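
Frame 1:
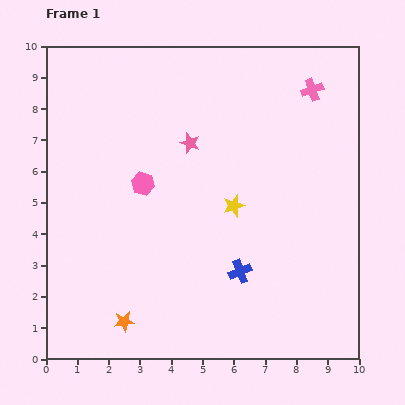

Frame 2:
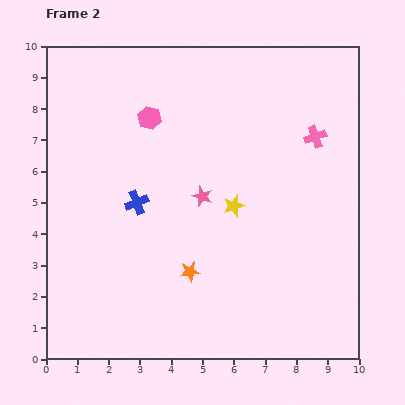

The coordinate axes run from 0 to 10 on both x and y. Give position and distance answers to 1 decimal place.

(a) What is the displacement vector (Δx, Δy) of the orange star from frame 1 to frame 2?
(2.1, 1.6)

The orange star was at (2.5, 1.2) in frame 1 and (4.6, 2.8) in frame 2.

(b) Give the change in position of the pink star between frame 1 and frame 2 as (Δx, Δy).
(0.4, -1.7)

The pink star was at (4.6, 6.9) in frame 1 and (5.0, 5.2) in frame 2.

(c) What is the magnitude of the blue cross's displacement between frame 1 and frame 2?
4.0

The blue cross moved from (6.2, 2.8) to (2.9, 5.0), a distance of √(3.3² + 2.2²) ≈ 4.0.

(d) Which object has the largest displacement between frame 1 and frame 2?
the blue cross

(moved 4.0; next 2.6)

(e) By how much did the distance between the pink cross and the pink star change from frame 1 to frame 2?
-0.2

Distance in frame 1: 4.3. Distance in frame 2: 4.1.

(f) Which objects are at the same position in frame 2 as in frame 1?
the yellow star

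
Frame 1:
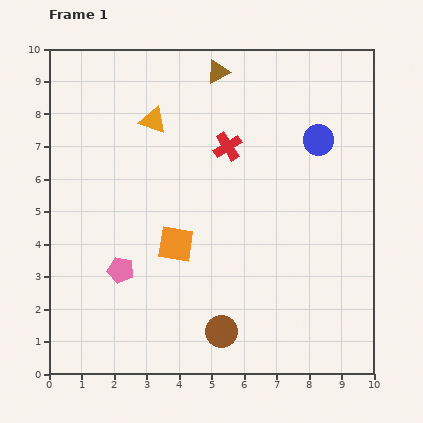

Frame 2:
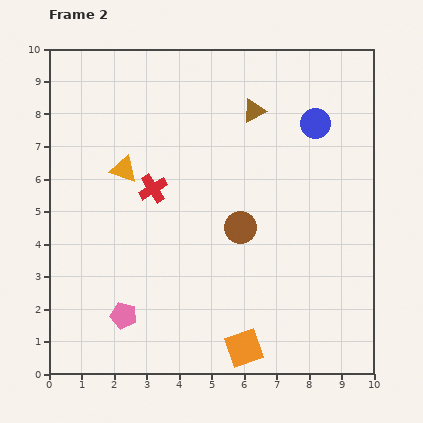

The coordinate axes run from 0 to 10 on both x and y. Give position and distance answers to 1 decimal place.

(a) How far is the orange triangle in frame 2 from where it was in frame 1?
1.7

The orange triangle moved from (3.2, 7.8) to (2.3, 6.3), a distance of √(0.9² + 1.5²) ≈ 1.7.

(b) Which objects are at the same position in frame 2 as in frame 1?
none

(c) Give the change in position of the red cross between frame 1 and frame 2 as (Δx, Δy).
(-2.3, -1.3)

The red cross was at (5.5, 7.0) in frame 1 and (3.2, 5.7) in frame 2.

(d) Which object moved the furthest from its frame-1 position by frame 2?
the orange square

(moved 3.8; next 3.3)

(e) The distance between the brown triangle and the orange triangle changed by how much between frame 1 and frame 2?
+1.9

Distance in frame 1: 2.5. Distance in frame 2: 4.4.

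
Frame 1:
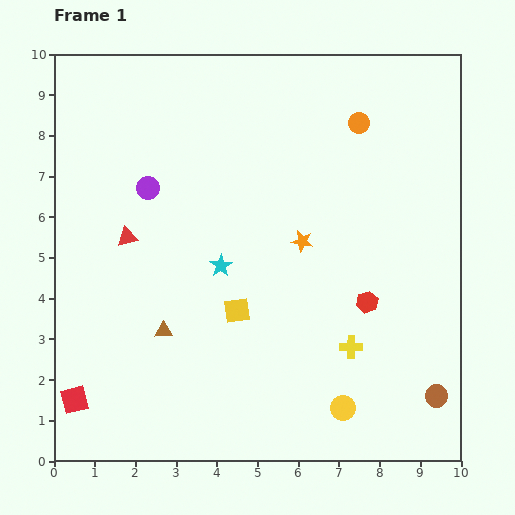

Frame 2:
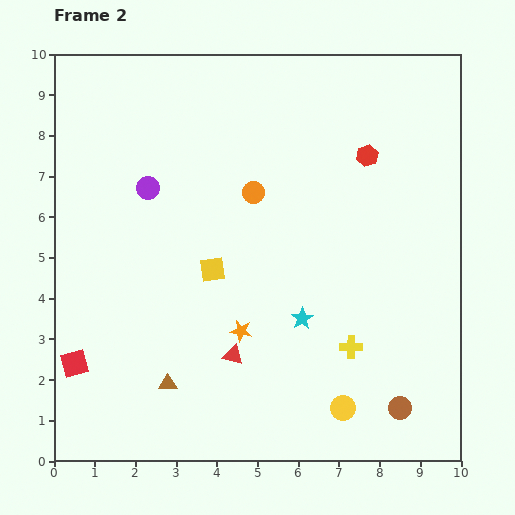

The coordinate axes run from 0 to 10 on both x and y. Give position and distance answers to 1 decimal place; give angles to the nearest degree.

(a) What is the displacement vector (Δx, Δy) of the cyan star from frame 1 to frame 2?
(2.0, -1.3)

The cyan star was at (4.1, 4.8) in frame 1 and (6.1, 3.5) in frame 2.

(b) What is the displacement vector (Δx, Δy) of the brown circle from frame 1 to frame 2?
(-0.9, -0.3)

The brown circle was at (9.4, 1.6) in frame 1 and (8.5, 1.3) in frame 2.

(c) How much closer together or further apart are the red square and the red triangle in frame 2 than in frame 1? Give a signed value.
-0.3

Distance in frame 1: 4.2. Distance in frame 2: 3.9.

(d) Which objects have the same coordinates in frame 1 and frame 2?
the yellow circle, the purple circle, the yellow cross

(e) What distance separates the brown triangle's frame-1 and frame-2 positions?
1.3

The brown triangle moved from (2.7, 3.2) to (2.8, 1.9), a distance of √(0.1² + 1.3²) ≈ 1.3.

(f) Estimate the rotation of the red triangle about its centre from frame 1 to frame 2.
29° clockwise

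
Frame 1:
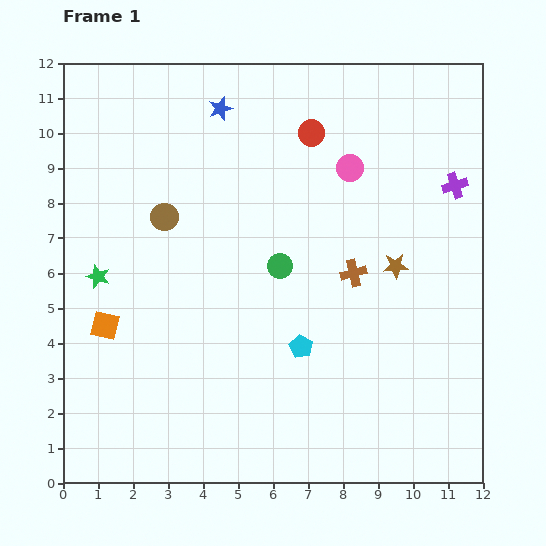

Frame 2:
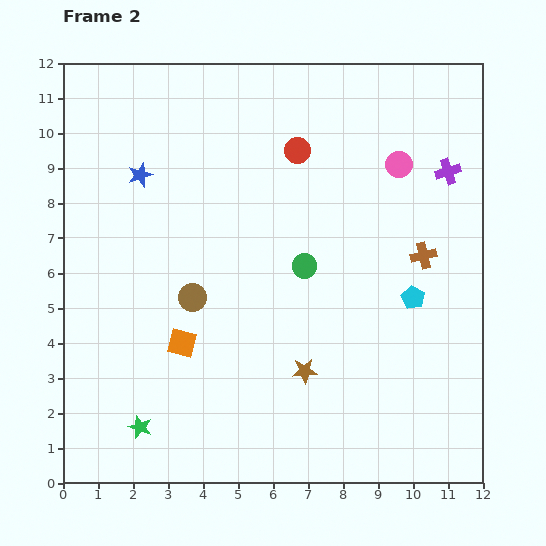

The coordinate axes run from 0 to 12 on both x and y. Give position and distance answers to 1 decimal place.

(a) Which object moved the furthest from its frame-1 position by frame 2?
the green star

(moved 4.5; next 4.0)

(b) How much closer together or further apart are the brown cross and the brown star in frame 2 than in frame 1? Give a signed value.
+3.5

Distance in frame 1: 1.2. Distance in frame 2: 4.7.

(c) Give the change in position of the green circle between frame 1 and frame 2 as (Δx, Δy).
(0.7, 0.0)

The green circle was at (6.2, 6.2) in frame 1 and (6.9, 6.2) in frame 2.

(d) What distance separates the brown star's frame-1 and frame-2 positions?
4.0

The brown star moved from (9.5, 6.2) to (6.9, 3.2), a distance of √(2.6² + 3.0²) ≈ 4.0.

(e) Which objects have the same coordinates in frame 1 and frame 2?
none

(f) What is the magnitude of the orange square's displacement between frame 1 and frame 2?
2.3

The orange square moved from (1.2, 4.5) to (3.4, 4.0), a distance of √(2.2² + 0.5²) ≈ 2.3.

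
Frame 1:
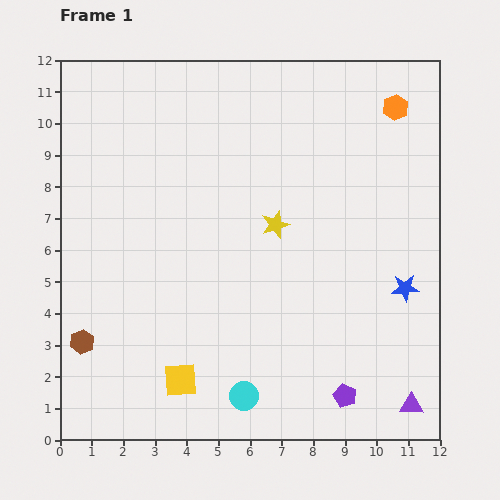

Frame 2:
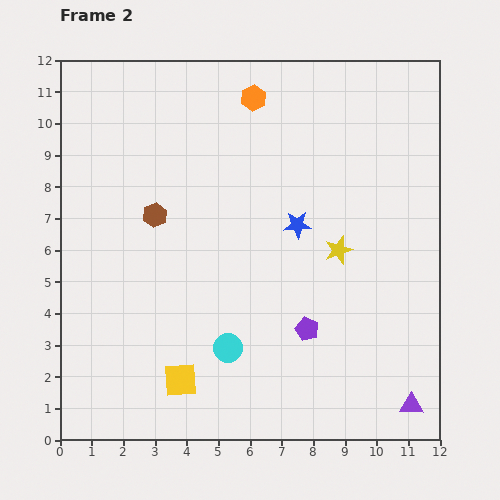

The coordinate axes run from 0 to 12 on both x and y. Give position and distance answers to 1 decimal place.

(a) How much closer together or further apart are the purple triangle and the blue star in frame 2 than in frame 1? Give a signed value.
+3.0

Distance in frame 1: 3.7. Distance in frame 2: 6.7.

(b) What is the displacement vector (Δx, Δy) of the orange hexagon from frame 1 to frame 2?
(-4.5, 0.3)

The orange hexagon was at (10.6, 10.5) in frame 1 and (6.1, 10.8) in frame 2.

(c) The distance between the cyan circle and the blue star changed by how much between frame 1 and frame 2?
-1.6

Distance in frame 1: 6.1. Distance in frame 2: 4.5.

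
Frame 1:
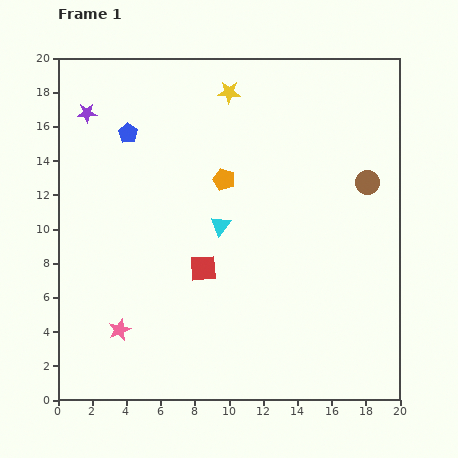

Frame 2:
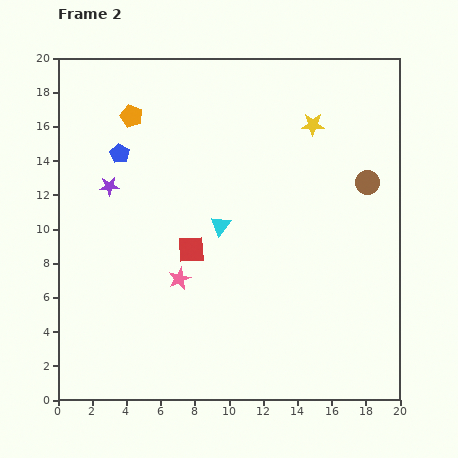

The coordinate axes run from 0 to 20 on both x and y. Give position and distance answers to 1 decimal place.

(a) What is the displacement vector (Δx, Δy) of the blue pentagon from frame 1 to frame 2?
(-0.5, -1.2)

The blue pentagon was at (4.1, 15.6) in frame 1 and (3.6, 14.4) in frame 2.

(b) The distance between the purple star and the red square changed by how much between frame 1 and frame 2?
-5.3

Distance in frame 1: 11.4. Distance in frame 2: 6.1.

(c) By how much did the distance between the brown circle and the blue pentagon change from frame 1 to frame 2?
+0.3

Distance in frame 1: 14.3. Distance in frame 2: 14.6.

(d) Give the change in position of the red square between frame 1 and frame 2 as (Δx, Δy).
(-0.7, 1.1)

The red square was at (8.5, 7.7) in frame 1 and (7.8, 8.8) in frame 2.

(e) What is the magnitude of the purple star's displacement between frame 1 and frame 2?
4.5

The purple star moved from (1.7, 16.8) to (3.0, 12.5), a distance of √(1.3² + 4.3²) ≈ 4.5.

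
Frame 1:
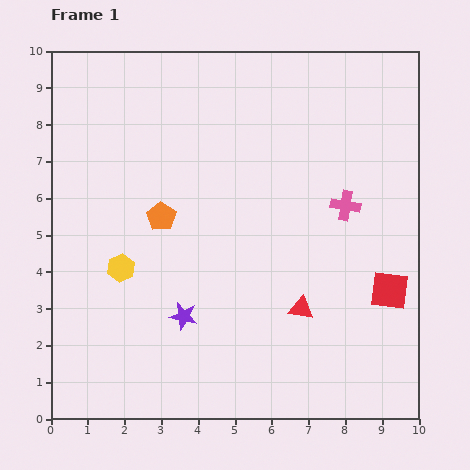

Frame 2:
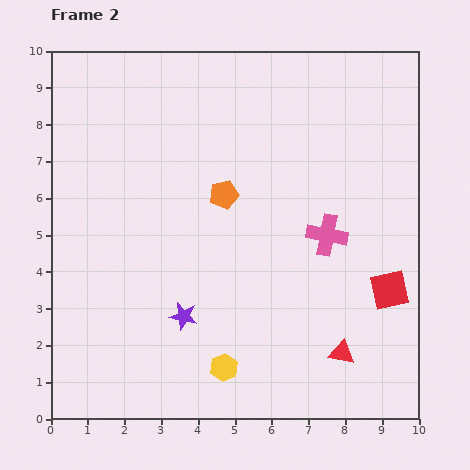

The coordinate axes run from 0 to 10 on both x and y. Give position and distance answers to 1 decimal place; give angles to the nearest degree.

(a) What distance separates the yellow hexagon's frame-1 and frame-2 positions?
3.9

The yellow hexagon moved from (1.9, 4.1) to (4.7, 1.4), a distance of √(2.8² + 2.7²) ≈ 3.9.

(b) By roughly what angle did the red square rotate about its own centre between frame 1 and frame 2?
20° counter-clockwise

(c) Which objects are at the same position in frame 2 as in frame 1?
the purple star, the red square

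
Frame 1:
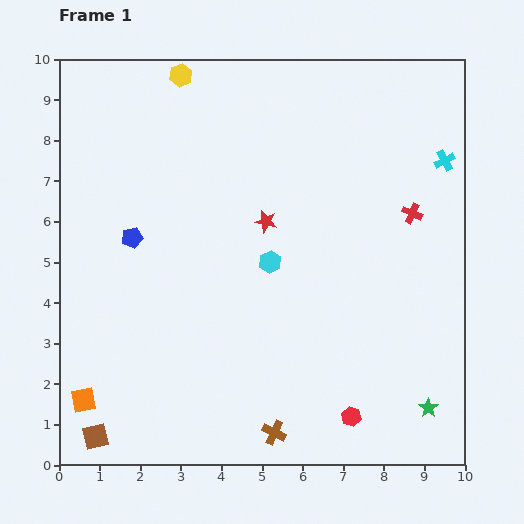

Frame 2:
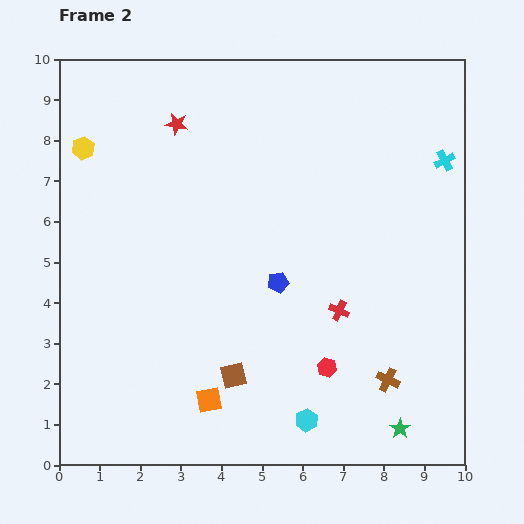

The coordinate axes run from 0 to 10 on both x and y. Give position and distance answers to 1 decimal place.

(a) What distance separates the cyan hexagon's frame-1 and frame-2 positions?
4.0

The cyan hexagon moved from (5.2, 5.0) to (6.1, 1.1), a distance of √(0.9² + 3.9²) ≈ 4.0.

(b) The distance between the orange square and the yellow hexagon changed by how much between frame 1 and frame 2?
-1.5

Distance in frame 1: 8.4. Distance in frame 2: 6.9.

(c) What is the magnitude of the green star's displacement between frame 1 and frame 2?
0.9

The green star moved from (9.1, 1.4) to (8.4, 0.9), a distance of √(0.7² + 0.5²) ≈ 0.9.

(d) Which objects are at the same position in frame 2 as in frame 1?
the cyan cross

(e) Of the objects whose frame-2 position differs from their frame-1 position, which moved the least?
the green star

(moved 0.9)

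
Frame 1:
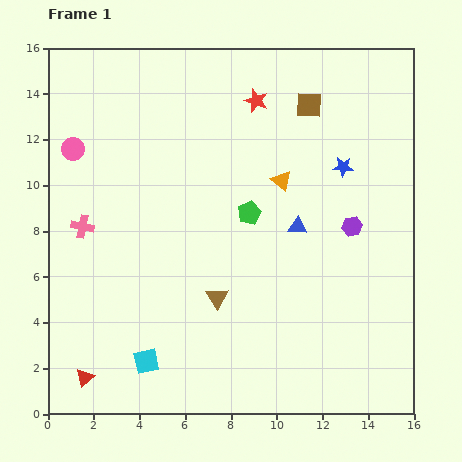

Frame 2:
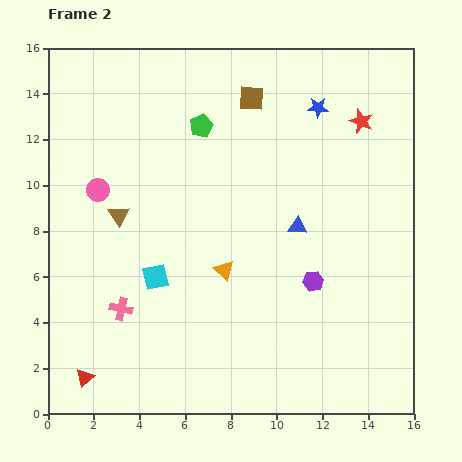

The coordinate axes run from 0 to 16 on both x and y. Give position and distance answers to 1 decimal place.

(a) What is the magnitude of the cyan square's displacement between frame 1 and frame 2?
3.7

The cyan square moved from (4.3, 2.3) to (4.7, 6.0), a distance of √(0.4² + 3.7²) ≈ 3.7.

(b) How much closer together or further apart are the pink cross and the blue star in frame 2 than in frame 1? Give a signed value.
+0.6

Distance in frame 1: 11.7. Distance in frame 2: 12.3.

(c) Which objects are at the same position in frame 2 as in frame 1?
the red triangle, the blue triangle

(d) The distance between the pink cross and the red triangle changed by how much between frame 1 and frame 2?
-3.2

Distance in frame 1: 6.6. Distance in frame 2: 3.4.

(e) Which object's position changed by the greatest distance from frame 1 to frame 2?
the brown triangle

(moved 5.6; next 4.7)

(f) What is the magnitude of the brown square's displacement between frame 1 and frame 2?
2.5

The brown square moved from (11.4, 13.5) to (8.9, 13.8), a distance of √(2.5² + 0.3²) ≈ 2.5.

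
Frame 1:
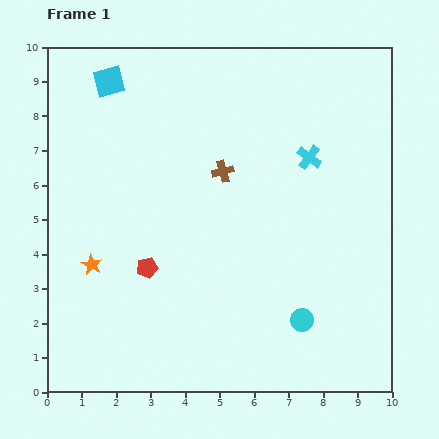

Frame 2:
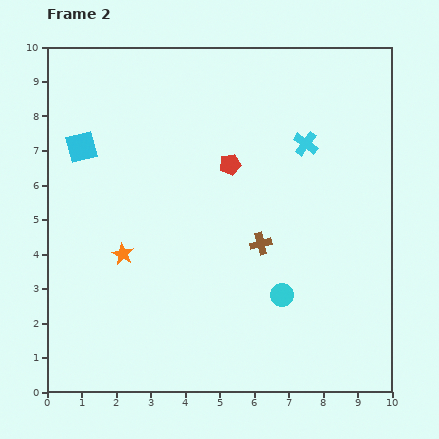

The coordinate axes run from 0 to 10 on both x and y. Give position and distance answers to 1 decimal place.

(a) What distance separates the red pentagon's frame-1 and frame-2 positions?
3.8

The red pentagon moved from (2.9, 3.6) to (5.3, 6.6), a distance of √(2.4² + 3.0²) ≈ 3.8.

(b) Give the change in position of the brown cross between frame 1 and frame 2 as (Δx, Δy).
(1.1, -2.1)

The brown cross was at (5.1, 6.4) in frame 1 and (6.2, 4.3) in frame 2.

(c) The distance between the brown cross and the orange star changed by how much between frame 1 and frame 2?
-0.7

Distance in frame 1: 4.7. Distance in frame 2: 4.0.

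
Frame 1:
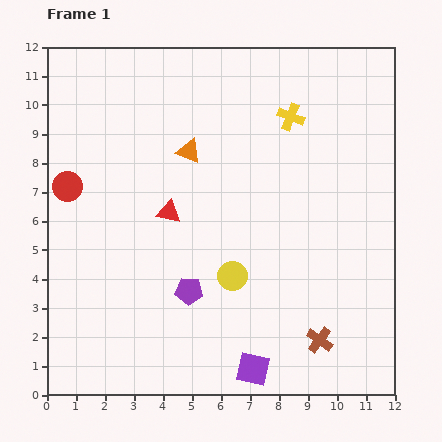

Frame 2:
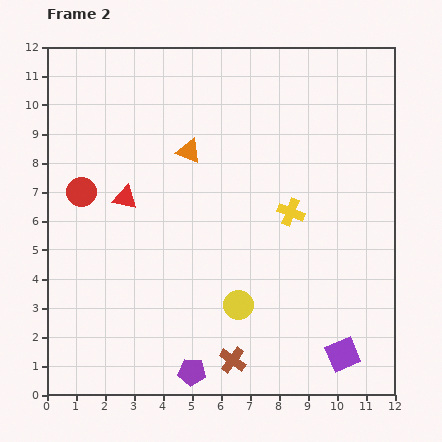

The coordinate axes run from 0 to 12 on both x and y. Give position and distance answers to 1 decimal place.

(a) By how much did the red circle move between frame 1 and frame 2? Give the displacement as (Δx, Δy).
(0.5, -0.2)

The red circle was at (0.7, 7.2) in frame 1 and (1.2, 7.0) in frame 2.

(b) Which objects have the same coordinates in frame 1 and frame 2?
the orange triangle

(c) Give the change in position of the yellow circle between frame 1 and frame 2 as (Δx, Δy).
(0.2, -1.0)

The yellow circle was at (6.4, 4.1) in frame 1 and (6.6, 3.1) in frame 2.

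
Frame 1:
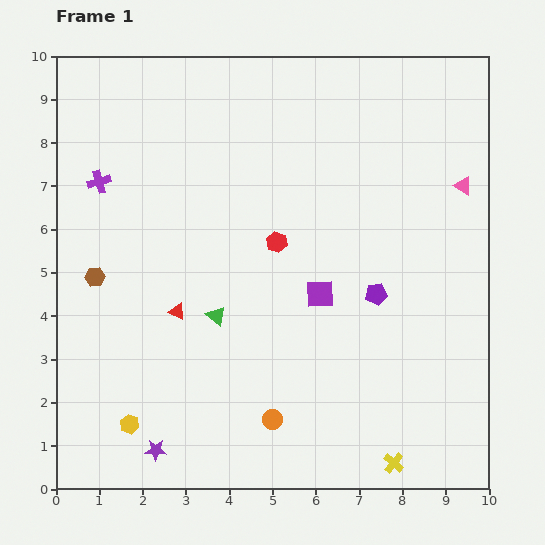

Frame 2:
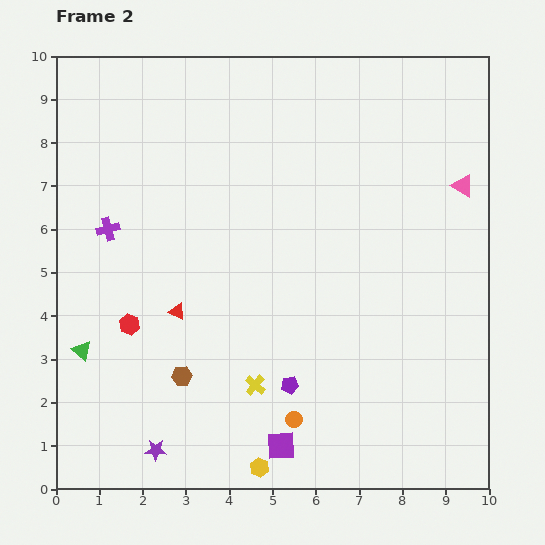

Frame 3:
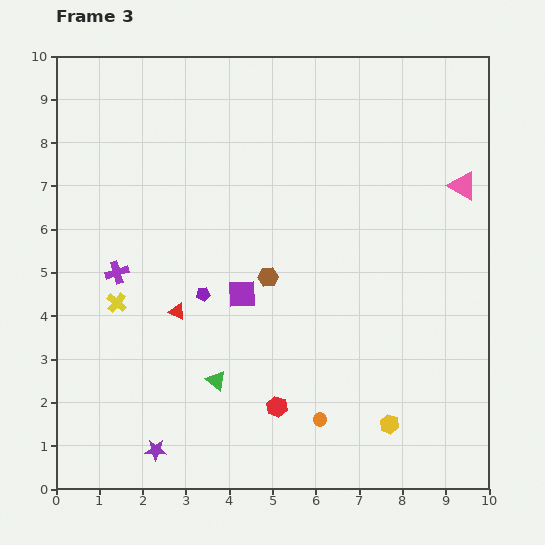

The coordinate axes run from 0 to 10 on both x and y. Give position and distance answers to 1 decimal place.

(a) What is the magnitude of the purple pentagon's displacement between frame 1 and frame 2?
2.9

The purple pentagon moved from (7.4, 4.5) to (5.4, 2.4), a distance of √(2.0² + 2.1²) ≈ 2.9.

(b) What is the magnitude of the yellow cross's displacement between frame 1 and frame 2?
3.7

The yellow cross moved from (7.8, 0.6) to (4.6, 2.4), a distance of √(3.2² + 1.8²) ≈ 3.7.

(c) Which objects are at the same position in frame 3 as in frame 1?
the pink triangle, the red triangle, the purple star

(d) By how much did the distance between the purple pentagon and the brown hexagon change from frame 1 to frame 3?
-4.9

Distance in frame 1: 6.5. Distance in frame 3: 1.6.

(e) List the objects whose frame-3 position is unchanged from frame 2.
the pink triangle, the red triangle, the purple star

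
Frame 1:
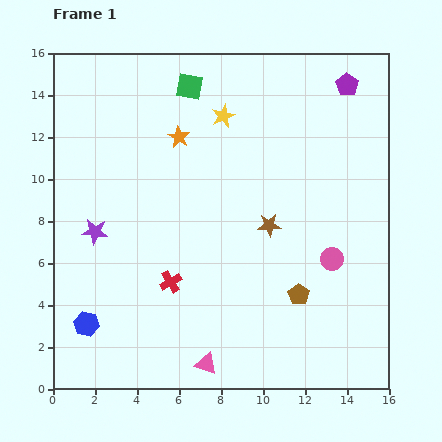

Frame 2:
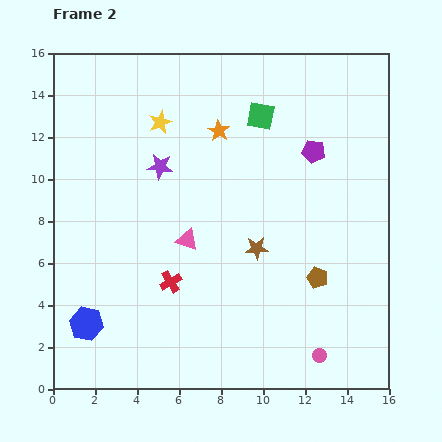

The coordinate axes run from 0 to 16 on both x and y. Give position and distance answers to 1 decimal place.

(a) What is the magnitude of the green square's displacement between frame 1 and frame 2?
3.7

The green square moved from (6.5, 14.4) to (9.9, 13.0), a distance of √(3.4² + 1.4²) ≈ 3.7.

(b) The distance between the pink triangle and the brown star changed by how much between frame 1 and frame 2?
-3.9

Distance in frame 1: 7.2. Distance in frame 2: 3.3.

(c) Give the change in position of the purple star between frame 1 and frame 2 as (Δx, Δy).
(3.1, 3.1)

The purple star was at (2.0, 7.5) in frame 1 and (5.1, 10.6) in frame 2.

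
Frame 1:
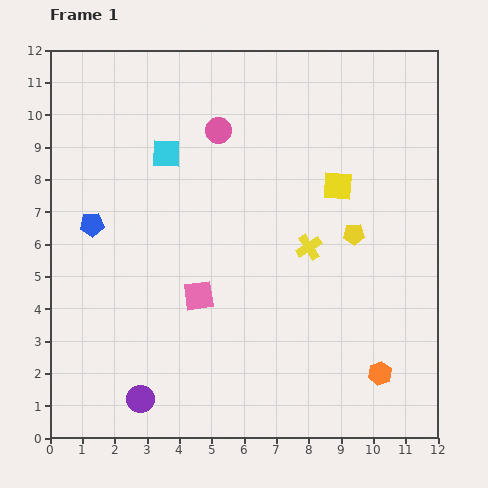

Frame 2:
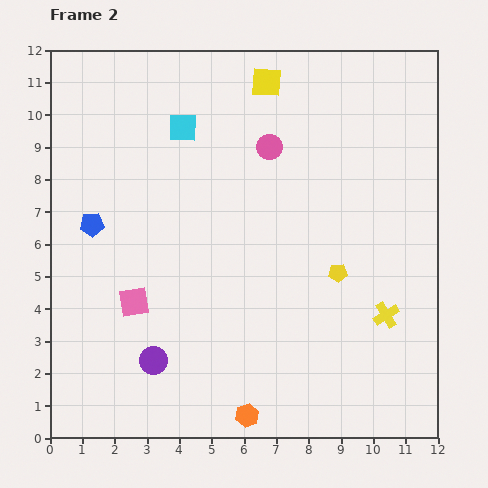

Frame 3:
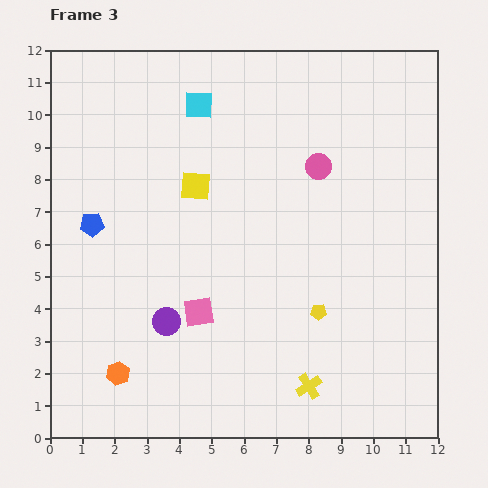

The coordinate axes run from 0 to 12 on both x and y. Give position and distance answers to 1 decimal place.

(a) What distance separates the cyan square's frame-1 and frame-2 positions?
0.9

The cyan square moved from (3.6, 8.8) to (4.1, 9.6), a distance of √(0.5² + 0.8²) ≈ 0.9.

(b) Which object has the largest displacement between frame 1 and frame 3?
the orange hexagon

(moved 8.1; next 4.4)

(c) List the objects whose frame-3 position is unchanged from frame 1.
the blue pentagon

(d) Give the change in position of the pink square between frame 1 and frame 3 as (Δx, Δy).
(0.0, -0.5)

The pink square was at (4.6, 4.4) in frame 1 and (4.6, 3.9) in frame 3.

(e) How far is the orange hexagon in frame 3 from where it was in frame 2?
4.2

The orange hexagon moved from (6.1, 0.7) to (2.1, 2.0), a distance of √(4.0² + 1.3²) ≈ 4.2.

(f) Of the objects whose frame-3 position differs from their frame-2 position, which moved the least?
the cyan square

(moved 0.9)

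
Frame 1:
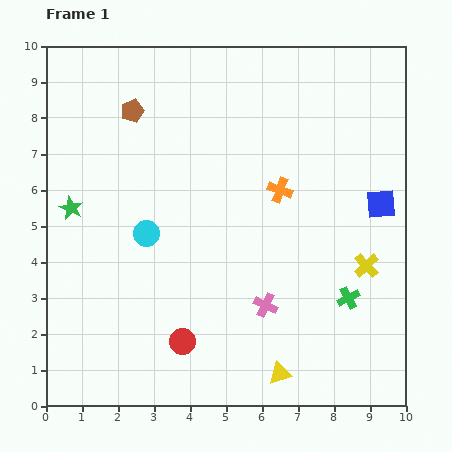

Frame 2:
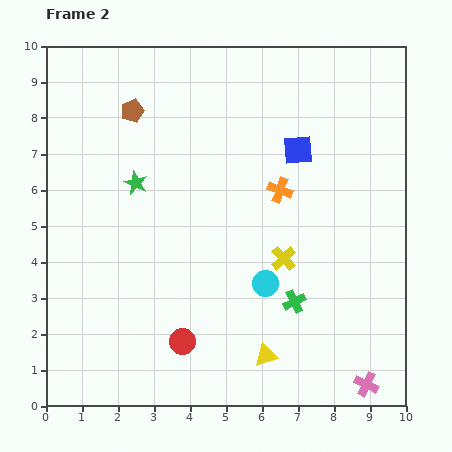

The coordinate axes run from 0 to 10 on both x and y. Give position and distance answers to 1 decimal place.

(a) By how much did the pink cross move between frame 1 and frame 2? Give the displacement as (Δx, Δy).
(2.8, -2.2)

The pink cross was at (6.1, 2.8) in frame 1 and (8.9, 0.6) in frame 2.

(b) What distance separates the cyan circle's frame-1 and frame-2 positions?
3.6

The cyan circle moved from (2.8, 4.8) to (6.1, 3.4), a distance of √(3.3² + 1.4²) ≈ 3.6.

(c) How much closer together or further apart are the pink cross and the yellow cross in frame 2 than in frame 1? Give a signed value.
+1.2

Distance in frame 1: 3.0. Distance in frame 2: 4.2.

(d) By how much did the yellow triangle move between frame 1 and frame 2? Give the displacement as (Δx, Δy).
(-0.4, 0.5)

The yellow triangle was at (6.5, 0.9) in frame 1 and (6.1, 1.4) in frame 2.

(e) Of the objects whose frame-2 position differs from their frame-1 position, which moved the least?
the yellow triangle

(moved 0.6)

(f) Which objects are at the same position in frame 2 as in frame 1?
the brown pentagon, the orange cross, the red circle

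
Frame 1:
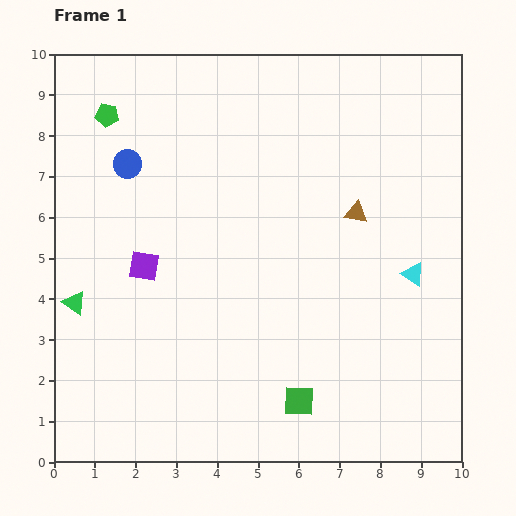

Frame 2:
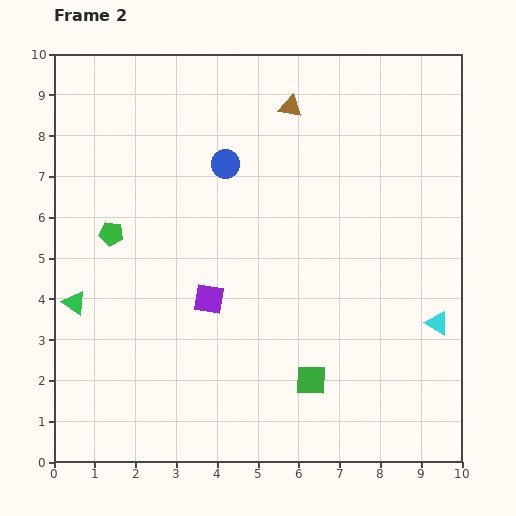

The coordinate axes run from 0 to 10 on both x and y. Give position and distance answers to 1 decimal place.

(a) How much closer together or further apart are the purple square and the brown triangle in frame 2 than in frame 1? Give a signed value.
-0.3

Distance in frame 1: 5.4. Distance in frame 2: 5.1.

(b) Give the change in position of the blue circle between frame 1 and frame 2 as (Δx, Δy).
(2.4, 0.0)

The blue circle was at (1.8, 7.3) in frame 1 and (4.2, 7.3) in frame 2.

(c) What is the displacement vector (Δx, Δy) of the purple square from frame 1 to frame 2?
(1.6, -0.8)

The purple square was at (2.2, 4.8) in frame 1 and (3.8, 4.0) in frame 2.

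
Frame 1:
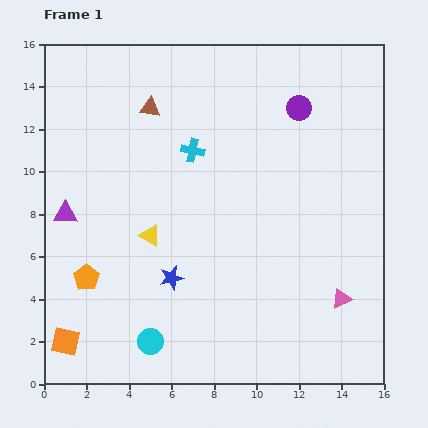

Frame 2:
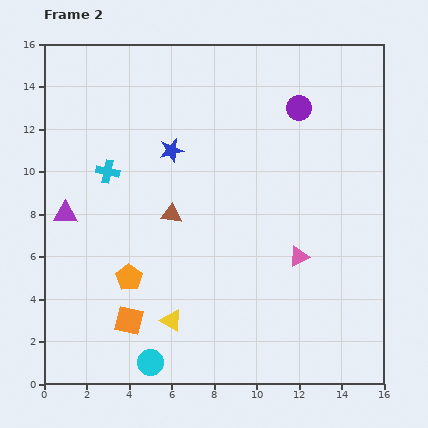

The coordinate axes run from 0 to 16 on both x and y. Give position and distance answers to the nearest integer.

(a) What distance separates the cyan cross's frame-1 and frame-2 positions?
4

The cyan cross moved from (7, 11) to (3, 10), a distance of √(4² + 1²) ≈ 4.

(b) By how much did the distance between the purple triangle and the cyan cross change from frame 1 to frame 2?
-4

Distance in frame 1: 7. Distance in frame 2: 3.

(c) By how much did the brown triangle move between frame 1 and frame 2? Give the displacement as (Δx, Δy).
(1, -5)

The brown triangle was at (5, 13) in frame 1 and (6, 8) in frame 2.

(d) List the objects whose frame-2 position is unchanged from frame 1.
the purple circle, the purple triangle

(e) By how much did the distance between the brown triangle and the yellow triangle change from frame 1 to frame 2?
-1

Distance in frame 1: 6. Distance in frame 2: 5.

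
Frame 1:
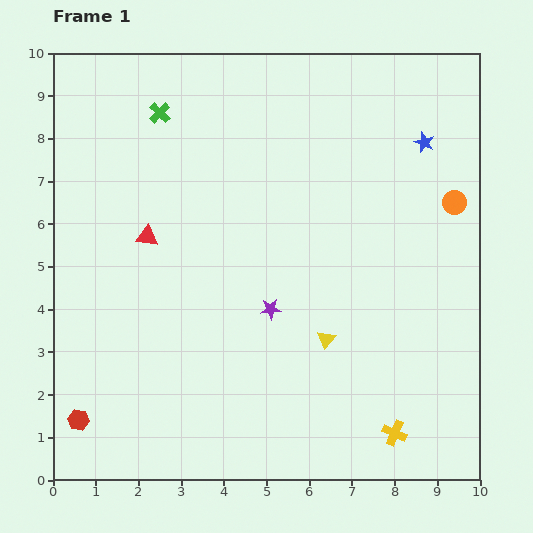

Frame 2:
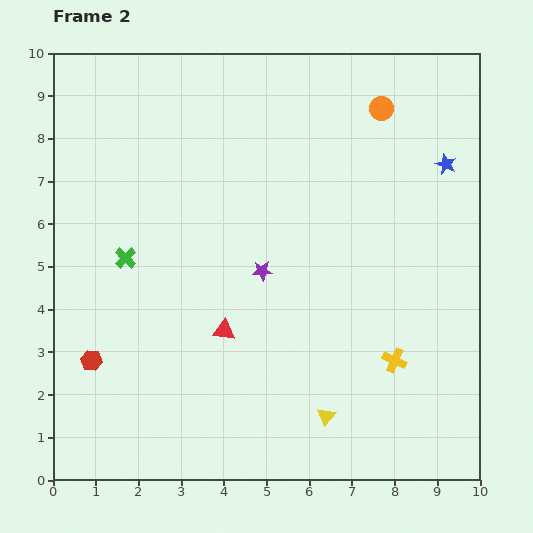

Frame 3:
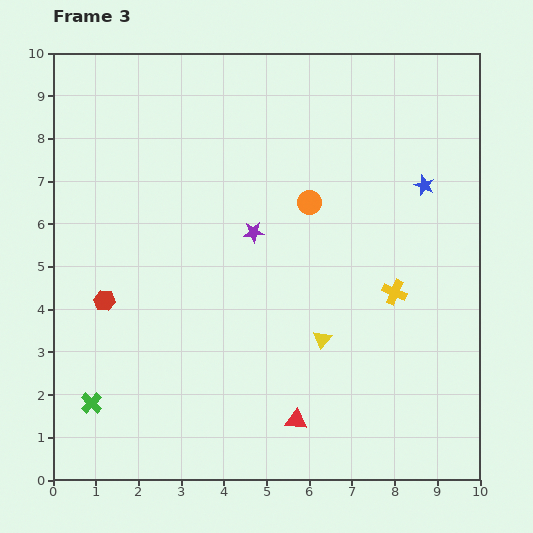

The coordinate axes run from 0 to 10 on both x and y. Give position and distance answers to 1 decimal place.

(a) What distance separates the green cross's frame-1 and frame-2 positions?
3.5

The green cross moved from (2.5, 8.6) to (1.7, 5.2), a distance of √(0.8² + 3.4²) ≈ 3.5.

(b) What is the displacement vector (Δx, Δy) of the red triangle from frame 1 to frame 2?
(1.8, -2.2)

The red triangle was at (2.2, 5.7) in frame 1 and (4.0, 3.5) in frame 2.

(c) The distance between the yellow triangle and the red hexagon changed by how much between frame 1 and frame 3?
-0.9

Distance in frame 1: 6.1. Distance in frame 3: 5.2.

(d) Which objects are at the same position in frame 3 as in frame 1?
none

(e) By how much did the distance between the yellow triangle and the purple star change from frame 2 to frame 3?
-0.7

Distance in frame 2: 3.7. Distance in frame 3: 3.0.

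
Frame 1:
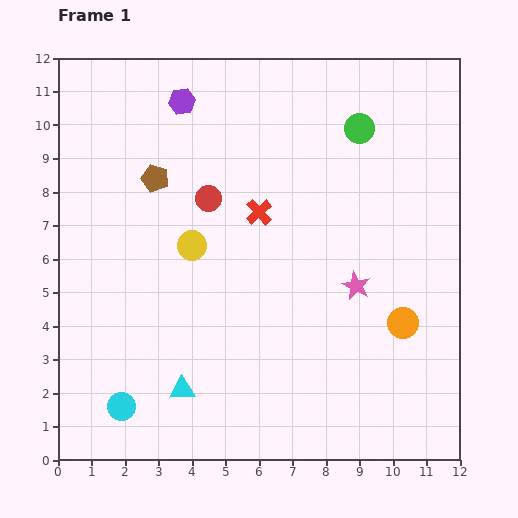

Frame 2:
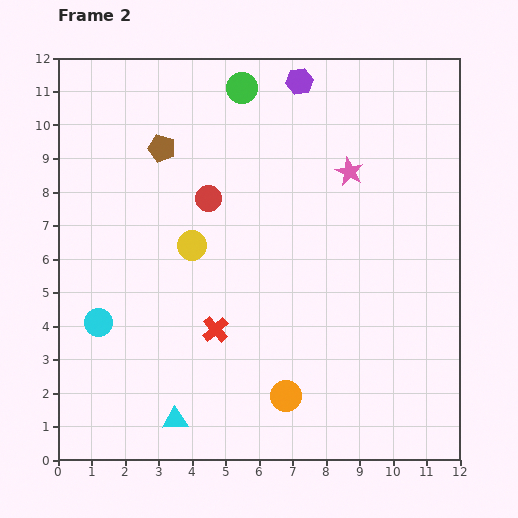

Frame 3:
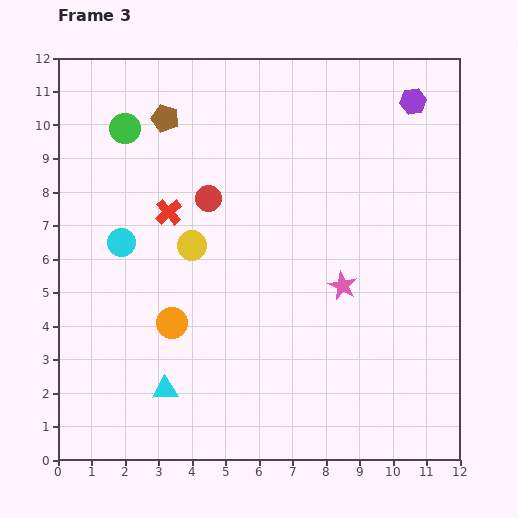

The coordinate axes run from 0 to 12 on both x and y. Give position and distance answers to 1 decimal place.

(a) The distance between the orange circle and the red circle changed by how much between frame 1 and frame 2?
-0.6

Distance in frame 1: 6.9. Distance in frame 2: 6.3.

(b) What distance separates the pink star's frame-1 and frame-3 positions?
0.4

The pink star moved from (8.9, 5.2) to (8.5, 5.2), a distance of √(0.4² + 0.0²) ≈ 0.4.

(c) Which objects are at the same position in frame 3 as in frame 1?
the red circle, the yellow circle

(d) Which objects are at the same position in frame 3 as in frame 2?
the red circle, the yellow circle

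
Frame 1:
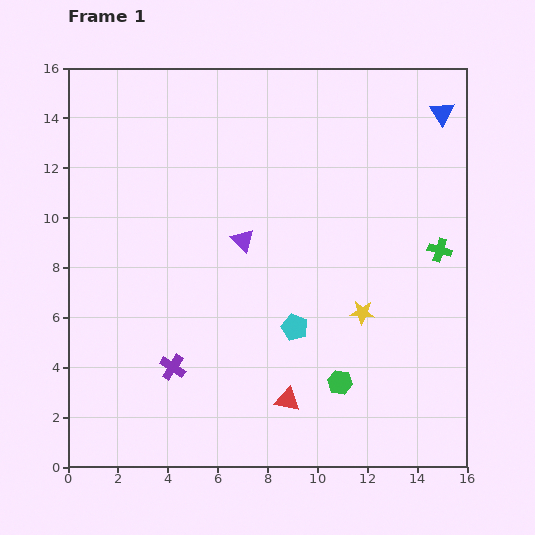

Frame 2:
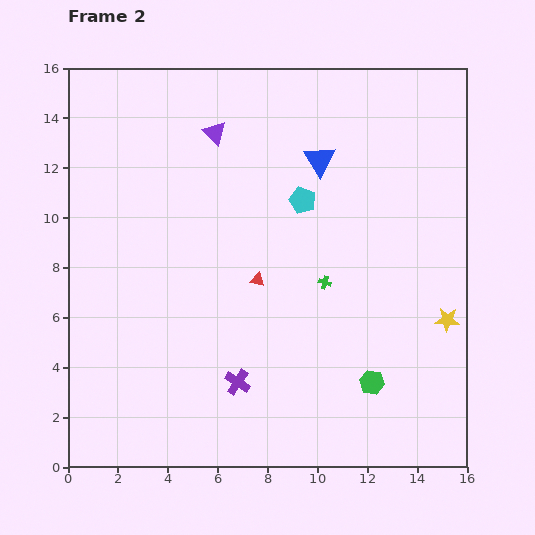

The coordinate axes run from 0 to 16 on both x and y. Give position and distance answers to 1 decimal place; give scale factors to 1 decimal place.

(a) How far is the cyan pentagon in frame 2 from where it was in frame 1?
5.1

The cyan pentagon moved from (9.1, 5.6) to (9.4, 10.7), a distance of √(0.3² + 5.1²) ≈ 5.1.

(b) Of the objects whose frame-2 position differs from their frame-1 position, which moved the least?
the green hexagon

(moved 1.3)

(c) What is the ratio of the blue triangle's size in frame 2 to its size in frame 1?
1.3×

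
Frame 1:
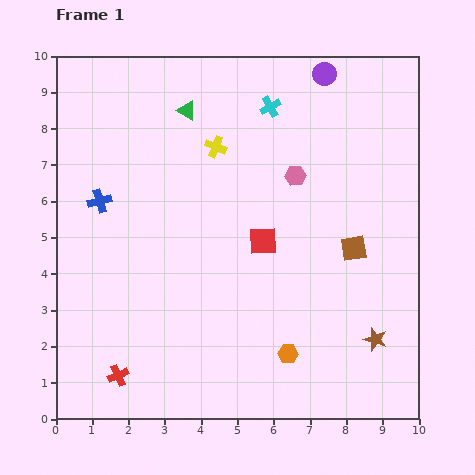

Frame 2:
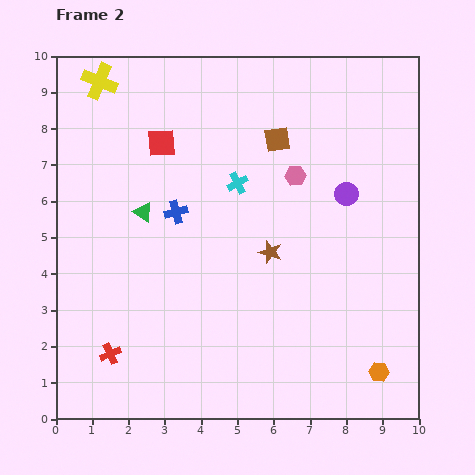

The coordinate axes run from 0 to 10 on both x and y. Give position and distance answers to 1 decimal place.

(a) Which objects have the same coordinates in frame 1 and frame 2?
the pink hexagon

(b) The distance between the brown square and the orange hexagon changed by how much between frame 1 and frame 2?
+3.6

Distance in frame 1: 3.4. Distance in frame 2: 7.0.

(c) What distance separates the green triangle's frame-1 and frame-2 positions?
3.0

The green triangle moved from (3.6, 8.5) to (2.4, 5.7), a distance of √(1.2² + 2.8²) ≈ 3.0.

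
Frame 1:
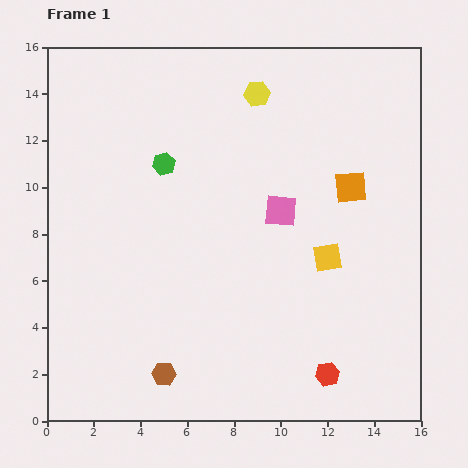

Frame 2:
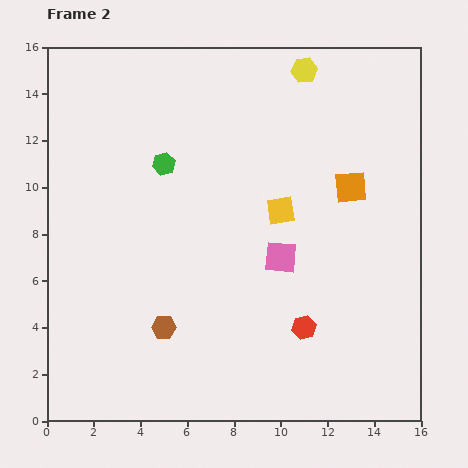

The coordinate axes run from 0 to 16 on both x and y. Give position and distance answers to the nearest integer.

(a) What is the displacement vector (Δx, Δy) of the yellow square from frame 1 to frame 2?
(-2, 2)

The yellow square was at (12, 7) in frame 1 and (10, 9) in frame 2.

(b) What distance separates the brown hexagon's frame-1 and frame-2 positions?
2

The brown hexagon moved from (5, 2) to (5, 4), a distance of √(0² + 2²) ≈ 2.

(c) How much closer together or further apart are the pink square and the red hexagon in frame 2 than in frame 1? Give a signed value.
-4

Distance in frame 1: 7. Distance in frame 2: 3.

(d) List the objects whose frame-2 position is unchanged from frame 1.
the orange square, the green hexagon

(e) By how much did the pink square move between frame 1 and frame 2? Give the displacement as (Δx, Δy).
(0, -2)

The pink square was at (10, 9) in frame 1 and (10, 7) in frame 2.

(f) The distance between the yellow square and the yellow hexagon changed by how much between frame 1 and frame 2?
-2

Distance in frame 1: 8. Distance in frame 2: 6.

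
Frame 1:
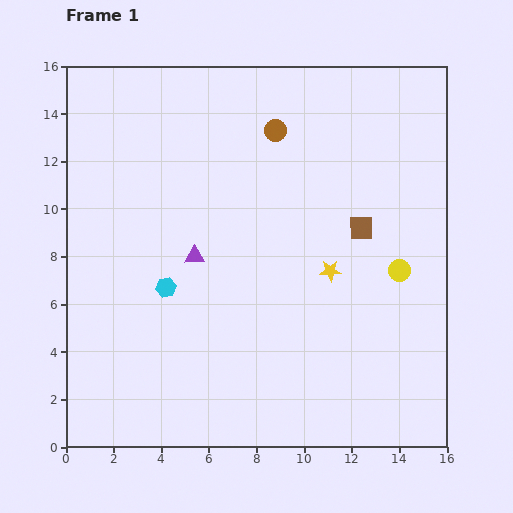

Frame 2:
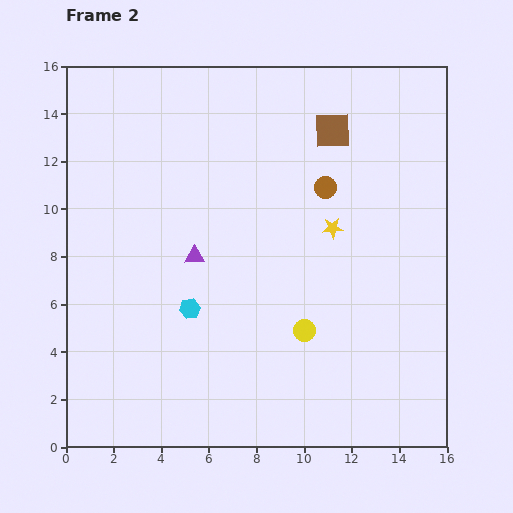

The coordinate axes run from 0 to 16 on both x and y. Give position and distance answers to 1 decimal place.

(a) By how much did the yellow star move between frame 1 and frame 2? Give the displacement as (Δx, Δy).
(0.1, 1.8)

The yellow star was at (11.1, 7.4) in frame 1 and (11.2, 9.2) in frame 2.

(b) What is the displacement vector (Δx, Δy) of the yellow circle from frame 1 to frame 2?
(-4.0, -2.5)

The yellow circle was at (14.0, 7.4) in frame 1 and (10.0, 4.9) in frame 2.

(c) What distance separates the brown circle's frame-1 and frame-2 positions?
3.2

The brown circle moved from (8.8, 13.3) to (10.9, 10.9), a distance of √(2.1² + 2.4²) ≈ 3.2.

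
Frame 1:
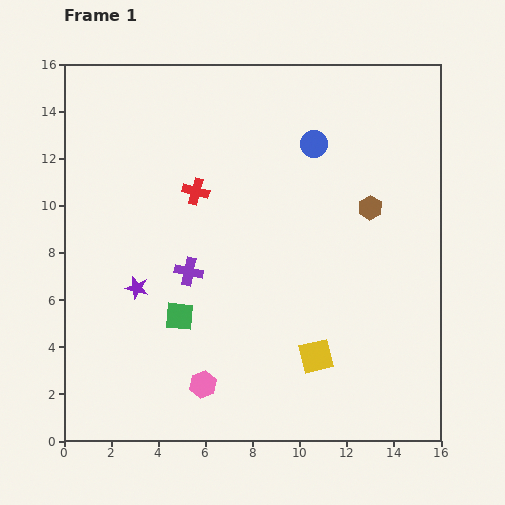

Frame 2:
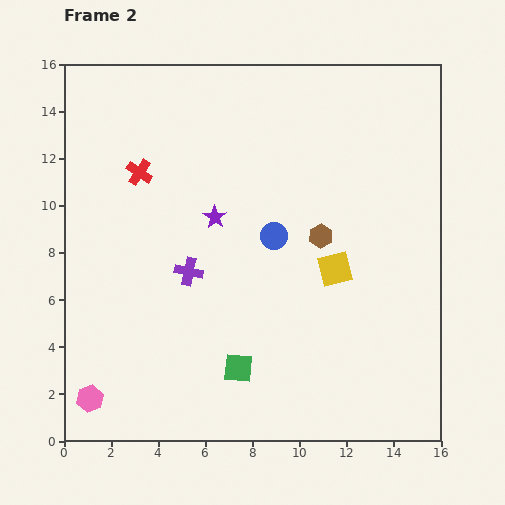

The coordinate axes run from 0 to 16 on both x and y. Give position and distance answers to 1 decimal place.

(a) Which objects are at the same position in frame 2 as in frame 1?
the purple cross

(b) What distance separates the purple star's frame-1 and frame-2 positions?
4.5

The purple star moved from (3.1, 6.5) to (6.4, 9.5), a distance of √(3.3² + 3.0²) ≈ 4.5.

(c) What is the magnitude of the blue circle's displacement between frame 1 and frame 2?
4.3

The blue circle moved from (10.6, 12.6) to (8.9, 8.7), a distance of √(1.7² + 3.9²) ≈ 4.3.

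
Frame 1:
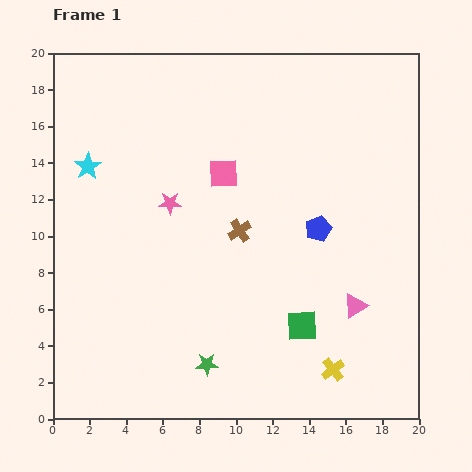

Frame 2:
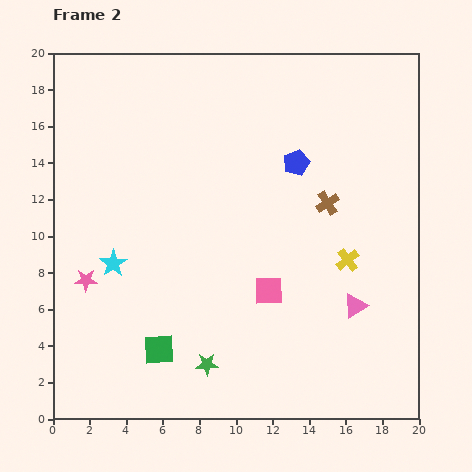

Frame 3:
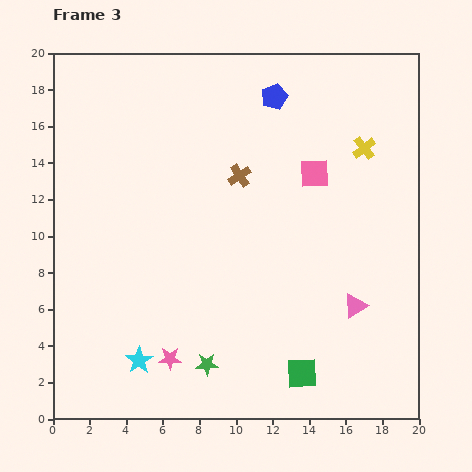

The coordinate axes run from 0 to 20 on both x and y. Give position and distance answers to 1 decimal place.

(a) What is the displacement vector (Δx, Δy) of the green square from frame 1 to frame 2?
(-7.8, -1.3)

The green square was at (13.6, 5.1) in frame 1 and (5.8, 3.8) in frame 2.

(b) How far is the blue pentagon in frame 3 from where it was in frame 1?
7.6

The blue pentagon moved from (14.5, 10.4) to (12.1, 17.6), a distance of √(2.4² + 7.2²) ≈ 7.6.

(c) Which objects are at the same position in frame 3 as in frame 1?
the pink triangle, the green star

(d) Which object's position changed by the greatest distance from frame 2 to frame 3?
the green square

(moved 7.9; next 6.9)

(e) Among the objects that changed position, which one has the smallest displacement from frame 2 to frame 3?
the blue pentagon

(moved 3.8)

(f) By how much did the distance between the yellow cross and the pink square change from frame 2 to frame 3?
-1.6

Distance in frame 2: 4.6. Distance in frame 3: 3.0.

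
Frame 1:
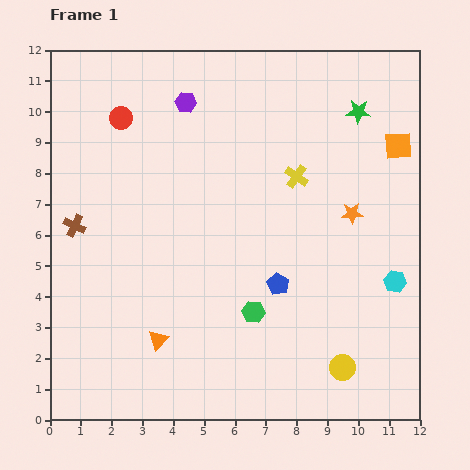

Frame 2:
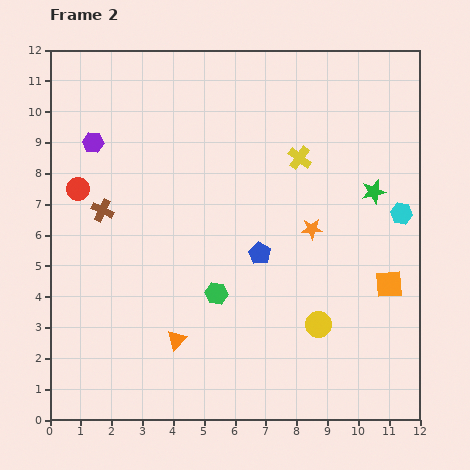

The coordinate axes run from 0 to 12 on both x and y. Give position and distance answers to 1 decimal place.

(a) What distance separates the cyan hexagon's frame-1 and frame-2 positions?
2.2

The cyan hexagon moved from (11.2, 4.5) to (11.4, 6.7), a distance of √(0.2² + 2.2²) ≈ 2.2.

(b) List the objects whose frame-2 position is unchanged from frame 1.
none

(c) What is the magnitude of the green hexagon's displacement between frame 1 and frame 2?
1.3

The green hexagon moved from (6.6, 3.5) to (5.4, 4.1), a distance of √(1.2² + 0.6²) ≈ 1.3.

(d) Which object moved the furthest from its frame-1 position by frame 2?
the orange square

(moved 4.5; next 3.3)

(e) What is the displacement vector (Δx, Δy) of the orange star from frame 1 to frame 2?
(-1.3, -0.5)

The orange star was at (9.8, 6.7) in frame 1 and (8.5, 6.2) in frame 2.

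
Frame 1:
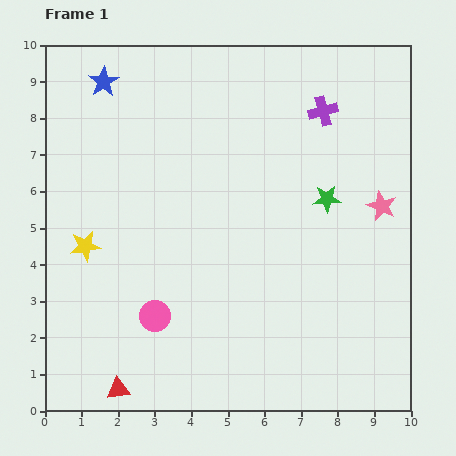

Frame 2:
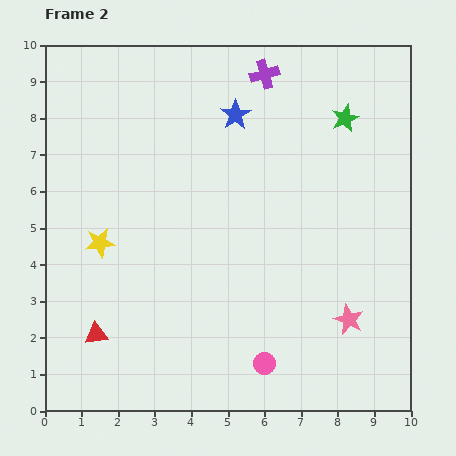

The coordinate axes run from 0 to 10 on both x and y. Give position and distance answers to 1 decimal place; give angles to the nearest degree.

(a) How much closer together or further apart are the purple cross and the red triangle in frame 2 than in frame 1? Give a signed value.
-0.9

Distance in frame 1: 9.4. Distance in frame 2: 8.5.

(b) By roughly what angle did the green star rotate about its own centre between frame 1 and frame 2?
19° counter-clockwise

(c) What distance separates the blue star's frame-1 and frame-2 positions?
3.7

The blue star moved from (1.6, 9.0) to (5.2, 8.1), a distance of √(3.6² + 0.9²) ≈ 3.7.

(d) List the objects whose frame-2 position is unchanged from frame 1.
none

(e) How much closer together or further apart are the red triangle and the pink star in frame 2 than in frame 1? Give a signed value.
-1.9

Distance in frame 1: 8.8. Distance in frame 2: 6.9.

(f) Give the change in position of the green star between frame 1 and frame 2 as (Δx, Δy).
(0.5, 2.2)

The green star was at (7.7, 5.8) in frame 1 and (8.2, 8.0) in frame 2.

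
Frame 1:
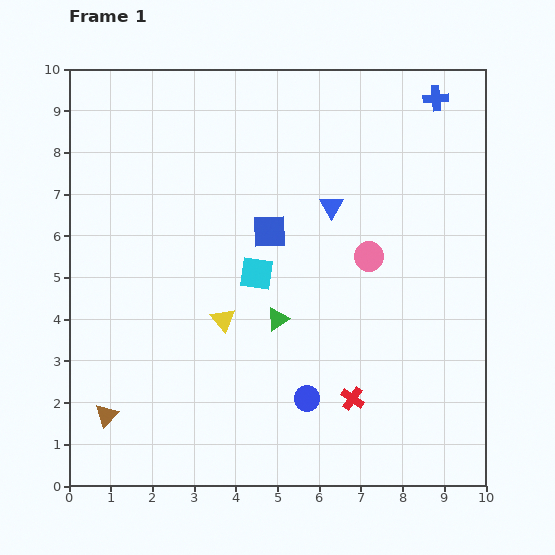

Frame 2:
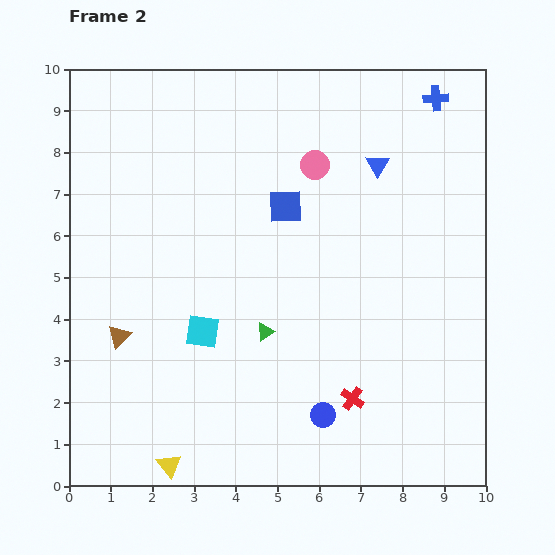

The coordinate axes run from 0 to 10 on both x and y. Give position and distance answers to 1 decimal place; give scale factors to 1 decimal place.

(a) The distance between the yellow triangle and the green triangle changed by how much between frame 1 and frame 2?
+2.6

Distance in frame 1: 1.3. Distance in frame 2: 3.9.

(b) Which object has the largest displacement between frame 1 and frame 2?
the yellow triangle

(moved 3.7; next 2.6)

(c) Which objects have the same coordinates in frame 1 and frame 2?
the blue cross, the red cross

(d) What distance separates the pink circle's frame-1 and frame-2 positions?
2.6

The pink circle moved from (7.2, 5.5) to (5.9, 7.7), a distance of √(1.3² + 2.2²) ≈ 2.6.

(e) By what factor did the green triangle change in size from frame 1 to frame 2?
0.8×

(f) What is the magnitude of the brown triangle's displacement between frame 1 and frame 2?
1.9

The brown triangle moved from (0.9, 1.7) to (1.2, 3.6), a distance of √(0.3² + 1.9²) ≈ 1.9.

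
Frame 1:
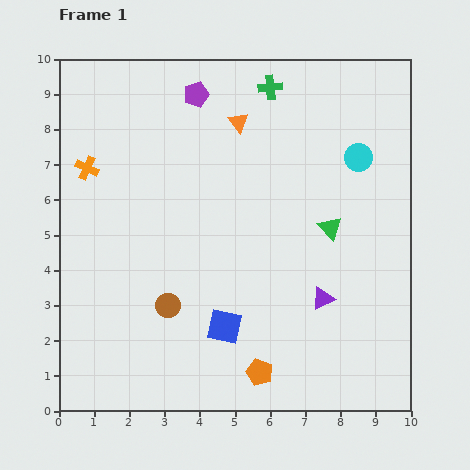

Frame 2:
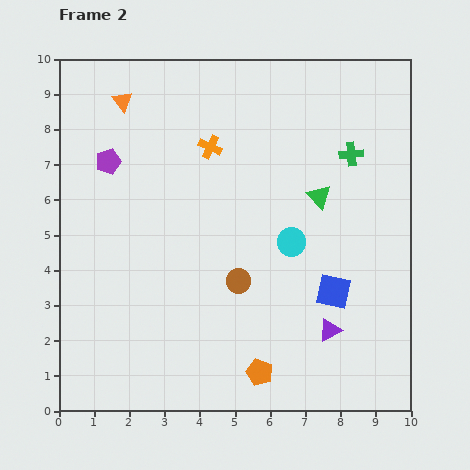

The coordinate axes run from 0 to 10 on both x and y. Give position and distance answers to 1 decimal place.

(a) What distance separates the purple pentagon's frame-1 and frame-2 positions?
3.1

The purple pentagon moved from (3.9, 9.0) to (1.4, 7.1), a distance of √(2.5² + 1.9²) ≈ 3.1.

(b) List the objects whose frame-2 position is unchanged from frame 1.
the orange pentagon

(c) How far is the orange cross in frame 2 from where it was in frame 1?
3.6

The orange cross moved from (0.8, 6.9) to (4.3, 7.5), a distance of √(3.5² + 0.6²) ≈ 3.6.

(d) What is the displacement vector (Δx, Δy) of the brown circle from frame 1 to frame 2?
(2.0, 0.7)

The brown circle was at (3.1, 3.0) in frame 1 and (5.1, 3.7) in frame 2.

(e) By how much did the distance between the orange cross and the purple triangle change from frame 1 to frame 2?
-1.5

Distance in frame 1: 7.7. Distance in frame 2: 6.2.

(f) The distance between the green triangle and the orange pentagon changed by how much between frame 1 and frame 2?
+0.7

Distance in frame 1: 4.6. Distance in frame 2: 5.3.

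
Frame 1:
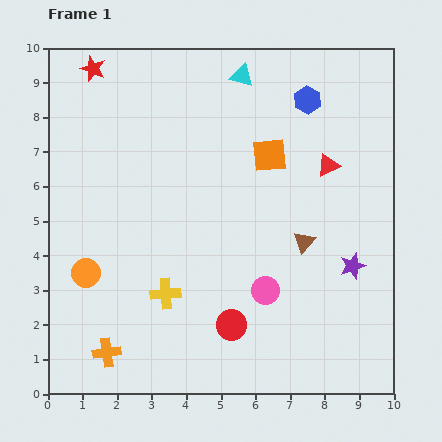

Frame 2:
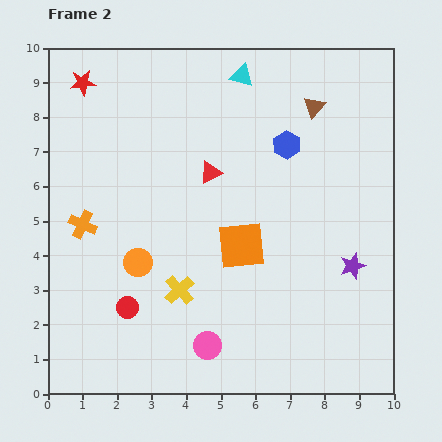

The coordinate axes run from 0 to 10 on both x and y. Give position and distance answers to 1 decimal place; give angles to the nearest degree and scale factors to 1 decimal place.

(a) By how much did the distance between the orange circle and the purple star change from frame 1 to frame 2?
-1.5

Distance in frame 1: 7.7. Distance in frame 2: 6.2.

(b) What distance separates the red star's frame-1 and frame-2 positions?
0.5

The red star moved from (1.3, 9.4) to (1.0, 9.0), a distance of √(0.3² + 0.4²) ≈ 0.5.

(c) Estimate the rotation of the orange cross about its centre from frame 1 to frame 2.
33° clockwise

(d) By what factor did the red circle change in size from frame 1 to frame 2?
0.7×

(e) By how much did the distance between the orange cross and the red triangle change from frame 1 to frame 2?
-4.4

Distance in frame 1: 8.4. Distance in frame 2: 4.0.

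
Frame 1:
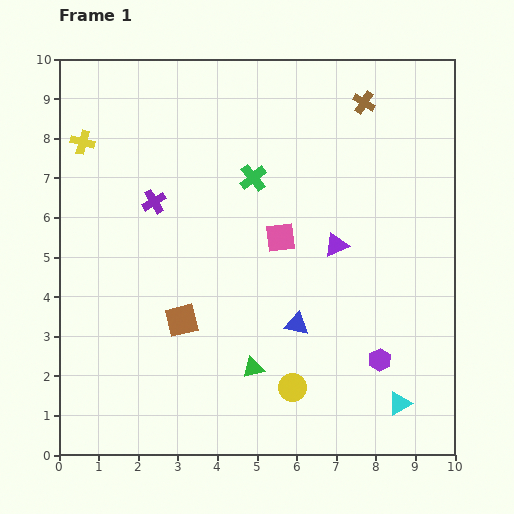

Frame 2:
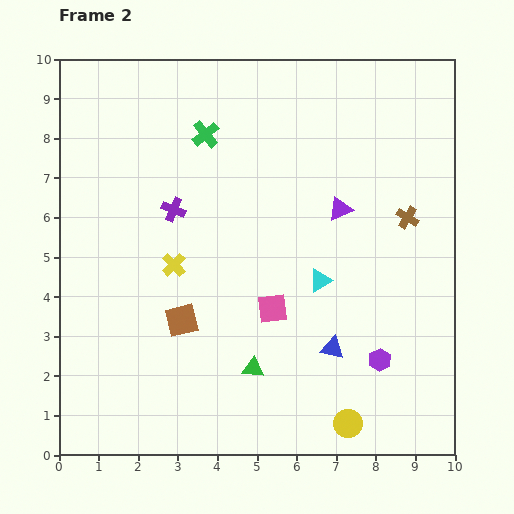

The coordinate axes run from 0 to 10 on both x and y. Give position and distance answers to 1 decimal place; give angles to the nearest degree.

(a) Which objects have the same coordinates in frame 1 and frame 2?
the green triangle, the purple hexagon, the brown square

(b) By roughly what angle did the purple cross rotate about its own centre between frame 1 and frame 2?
37° counter-clockwise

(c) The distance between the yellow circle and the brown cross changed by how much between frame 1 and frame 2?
-2.0

Distance in frame 1: 7.4. Distance in frame 2: 5.4.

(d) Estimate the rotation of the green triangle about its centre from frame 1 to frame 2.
22° clockwise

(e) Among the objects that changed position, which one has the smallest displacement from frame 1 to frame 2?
the purple cross

(moved 0.5)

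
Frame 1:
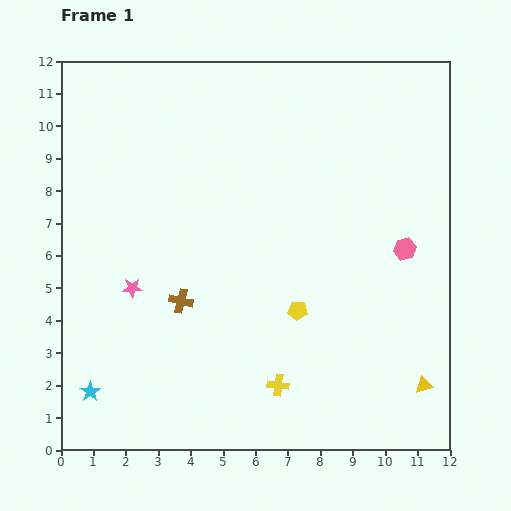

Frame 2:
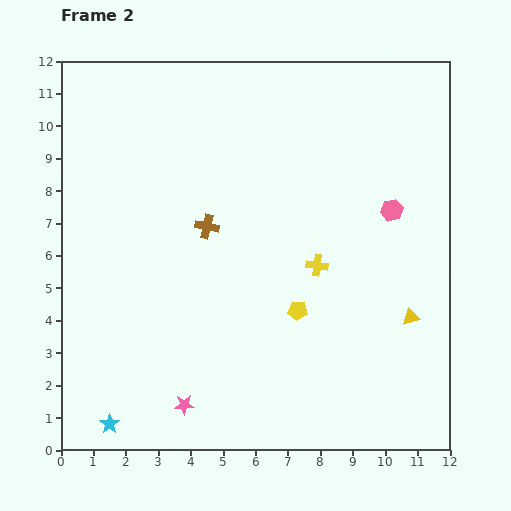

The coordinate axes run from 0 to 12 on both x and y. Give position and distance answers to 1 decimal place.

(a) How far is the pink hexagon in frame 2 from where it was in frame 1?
1.3

The pink hexagon moved from (10.6, 6.2) to (10.2, 7.4), a distance of √(0.4² + 1.2²) ≈ 1.3.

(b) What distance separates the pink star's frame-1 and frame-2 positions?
3.9

The pink star moved from (2.2, 5.0) to (3.8, 1.4), a distance of √(1.6² + 3.6²) ≈ 3.9.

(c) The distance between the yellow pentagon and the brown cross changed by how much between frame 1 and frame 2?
+0.2

Distance in frame 1: 3.6. Distance in frame 2: 3.8.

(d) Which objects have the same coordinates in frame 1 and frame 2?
the yellow pentagon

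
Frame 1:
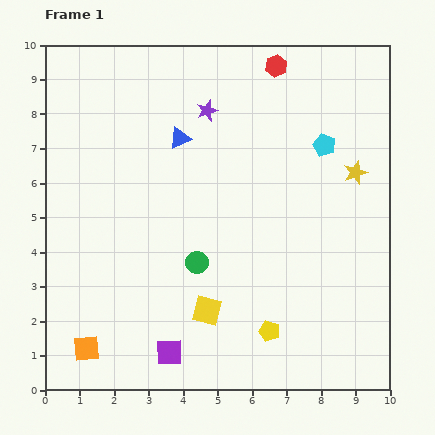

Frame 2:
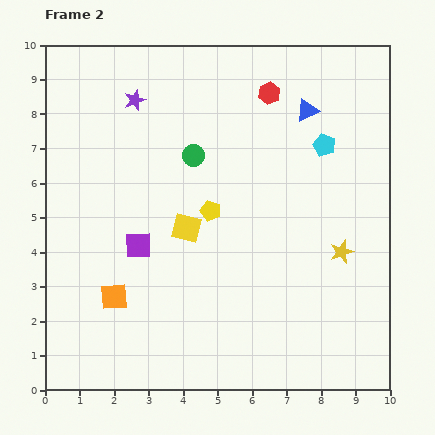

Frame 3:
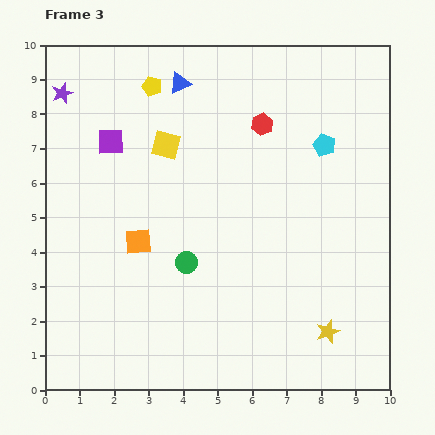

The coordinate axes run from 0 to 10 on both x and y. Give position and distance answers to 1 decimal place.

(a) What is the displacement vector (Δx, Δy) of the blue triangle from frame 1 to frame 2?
(3.7, 0.8)

The blue triangle was at (3.9, 7.3) in frame 1 and (7.6, 8.1) in frame 2.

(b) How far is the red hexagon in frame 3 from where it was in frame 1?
1.7

The red hexagon moved from (6.7, 9.4) to (6.3, 7.7), a distance of √(0.4² + 1.7²) ≈ 1.7.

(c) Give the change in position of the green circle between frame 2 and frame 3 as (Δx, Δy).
(-0.2, -3.1)

The green circle was at (4.3, 6.8) in frame 2 and (4.1, 3.7) in frame 3.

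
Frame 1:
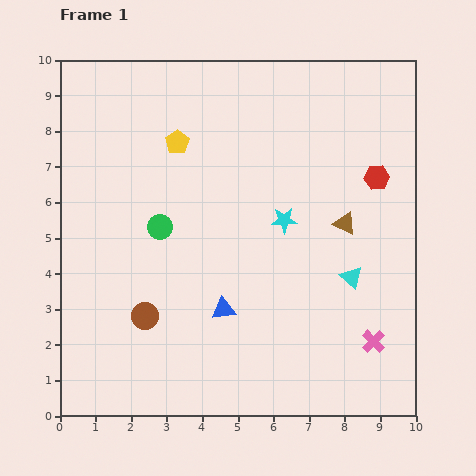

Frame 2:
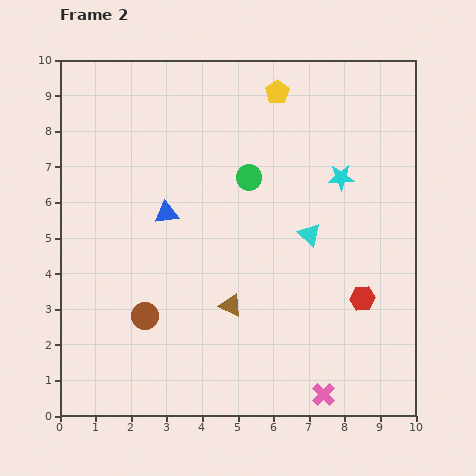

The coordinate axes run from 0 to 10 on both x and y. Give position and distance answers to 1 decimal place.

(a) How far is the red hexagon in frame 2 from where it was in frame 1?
3.4

The red hexagon moved from (8.9, 6.7) to (8.5, 3.3), a distance of √(0.4² + 3.4²) ≈ 3.4.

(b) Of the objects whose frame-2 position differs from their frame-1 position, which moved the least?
the cyan triangle

(moved 1.7)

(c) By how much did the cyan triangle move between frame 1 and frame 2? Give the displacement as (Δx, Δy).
(-1.2, 1.2)

The cyan triangle was at (8.2, 3.9) in frame 1 and (7.0, 5.1) in frame 2.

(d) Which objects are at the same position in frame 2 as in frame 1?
the brown circle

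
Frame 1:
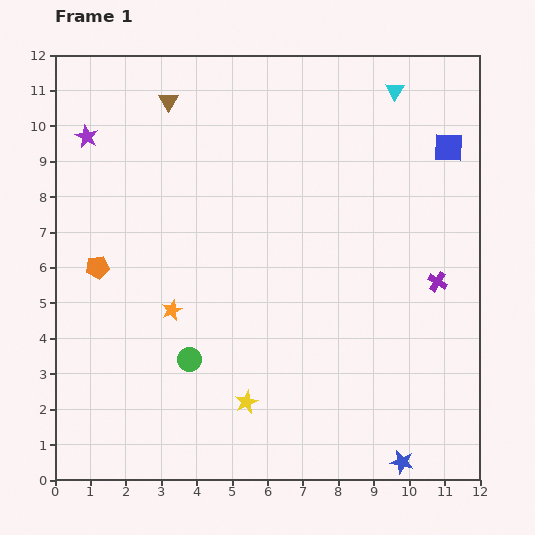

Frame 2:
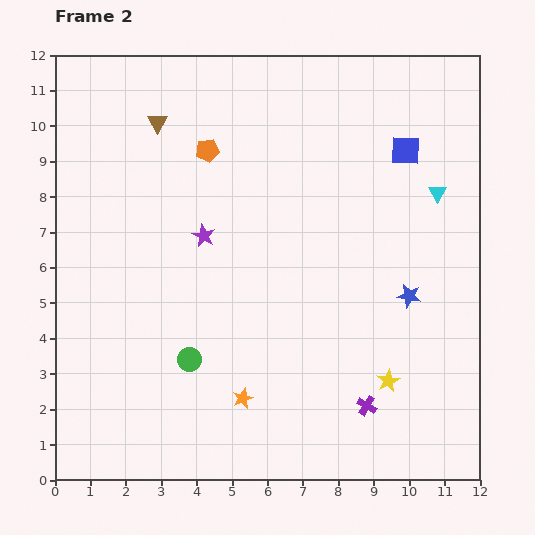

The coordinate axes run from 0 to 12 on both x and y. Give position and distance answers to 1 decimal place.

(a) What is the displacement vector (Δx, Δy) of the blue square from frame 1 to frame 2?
(-1.2, -0.1)

The blue square was at (11.1, 9.4) in frame 1 and (9.9, 9.3) in frame 2.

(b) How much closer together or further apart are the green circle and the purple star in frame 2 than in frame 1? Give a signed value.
-3.4

Distance in frame 1: 6.9. Distance in frame 2: 3.5.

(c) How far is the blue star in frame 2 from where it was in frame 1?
4.7

The blue star moved from (9.8, 0.5) to (10.0, 5.2), a distance of √(0.2² + 4.7²) ≈ 4.7.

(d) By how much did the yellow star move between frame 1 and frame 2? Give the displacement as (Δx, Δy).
(4.0, 0.6)

The yellow star was at (5.4, 2.2) in frame 1 and (9.4, 2.8) in frame 2.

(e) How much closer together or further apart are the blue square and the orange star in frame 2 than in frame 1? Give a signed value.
-0.7

Distance in frame 1: 9.1. Distance in frame 2: 8.4.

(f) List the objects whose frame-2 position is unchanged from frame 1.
the green circle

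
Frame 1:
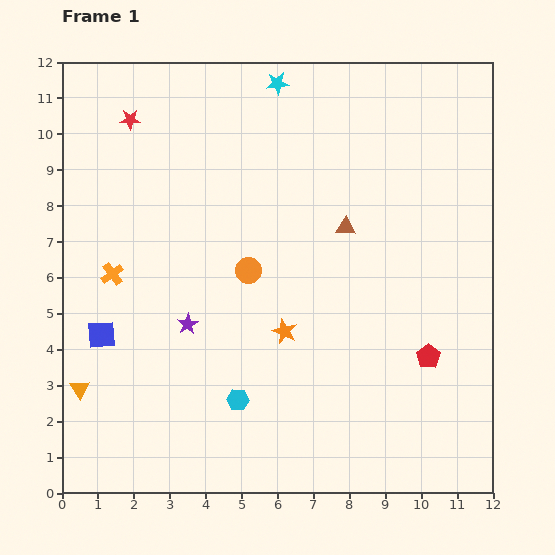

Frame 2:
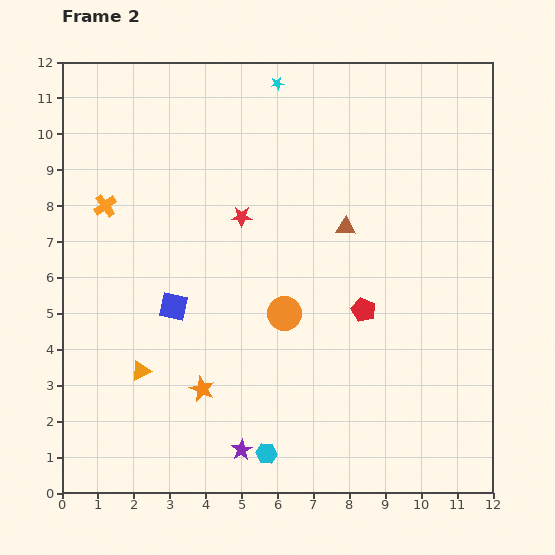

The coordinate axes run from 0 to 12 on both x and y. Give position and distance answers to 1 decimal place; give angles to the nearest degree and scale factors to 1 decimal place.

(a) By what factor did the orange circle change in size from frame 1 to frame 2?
1.3×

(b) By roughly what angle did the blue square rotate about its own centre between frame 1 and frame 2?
15° clockwise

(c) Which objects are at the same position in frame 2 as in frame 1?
the cyan star, the brown triangle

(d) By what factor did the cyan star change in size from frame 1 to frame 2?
0.6×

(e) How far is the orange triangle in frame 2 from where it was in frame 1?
1.8

The orange triangle moved from (0.5, 2.9) to (2.2, 3.4), a distance of √(1.7² + 0.5²) ≈ 1.8.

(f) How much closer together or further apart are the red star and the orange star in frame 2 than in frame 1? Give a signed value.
-2.4

Distance in frame 1: 7.3. Distance in frame 2: 4.9.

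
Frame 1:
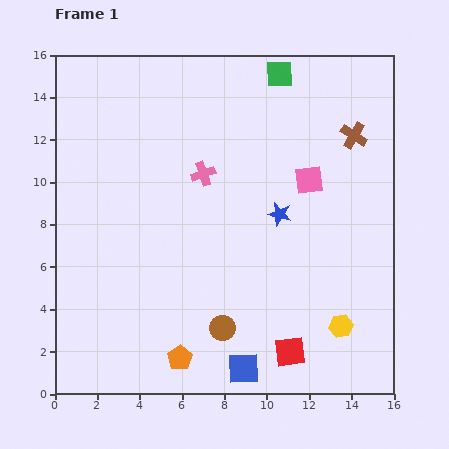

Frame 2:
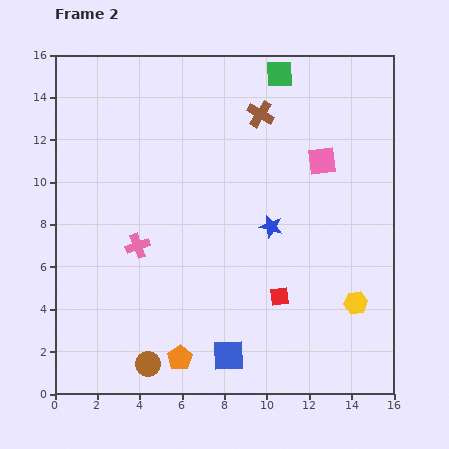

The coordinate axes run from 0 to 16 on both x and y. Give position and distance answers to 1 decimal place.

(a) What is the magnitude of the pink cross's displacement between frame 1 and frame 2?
4.6

The pink cross moved from (7.0, 10.4) to (3.9, 7.0), a distance of √(3.1² + 3.4²) ≈ 4.6.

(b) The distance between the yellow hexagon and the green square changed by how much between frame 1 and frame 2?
-0.8

Distance in frame 1: 12.2. Distance in frame 2: 11.4.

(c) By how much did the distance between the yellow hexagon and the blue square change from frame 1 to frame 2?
+1.5

Distance in frame 1: 5.0. Distance in frame 2: 6.5.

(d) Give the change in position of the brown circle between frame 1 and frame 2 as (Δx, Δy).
(-3.5, -1.7)

The brown circle was at (7.9, 3.1) in frame 1 and (4.4, 1.4) in frame 2.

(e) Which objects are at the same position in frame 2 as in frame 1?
the green square, the orange pentagon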